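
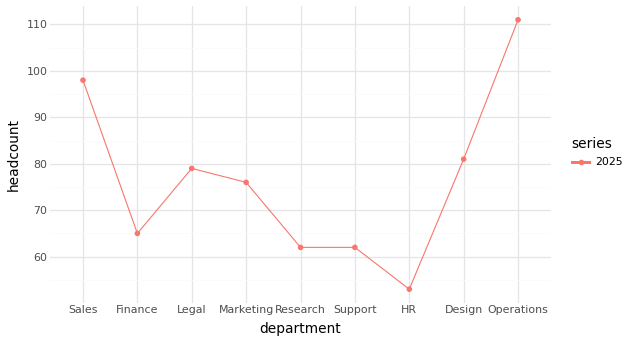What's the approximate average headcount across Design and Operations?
(80 + 110) / 2 ≈ 95.

≈ 95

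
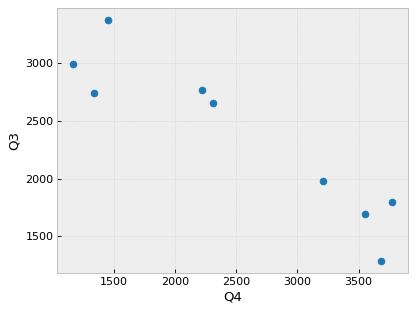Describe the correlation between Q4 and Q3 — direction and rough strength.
negative, strong

Points are negatively correlated; strong (|r| ≈ 0.9).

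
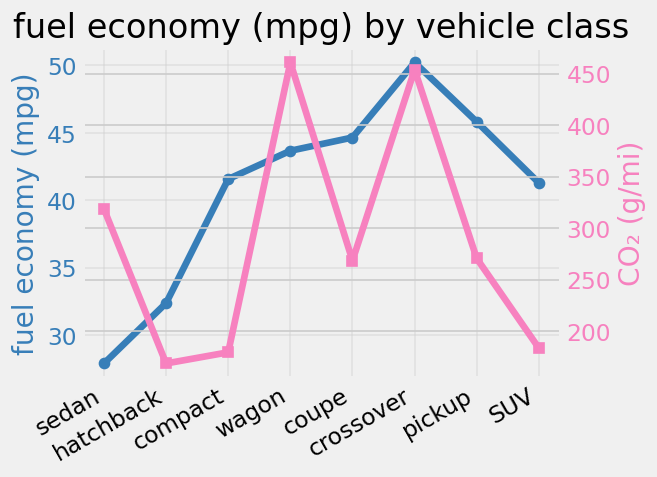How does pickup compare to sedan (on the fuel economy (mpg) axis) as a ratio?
pickup ≈ 46, sedan ≈ 28; 46/28 ≈ 1.64.

≈ 1.64×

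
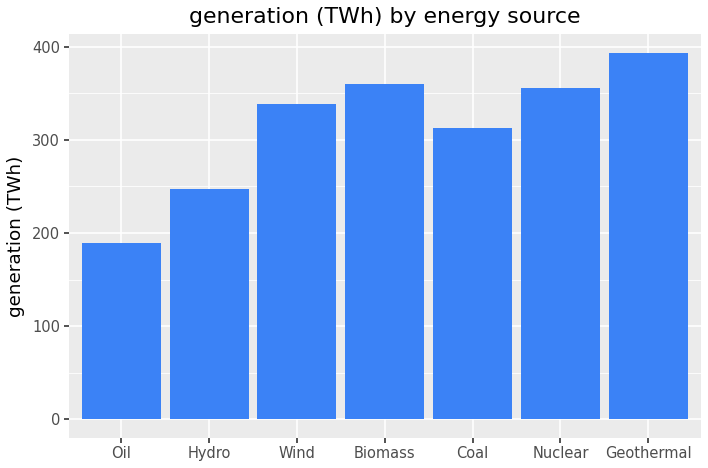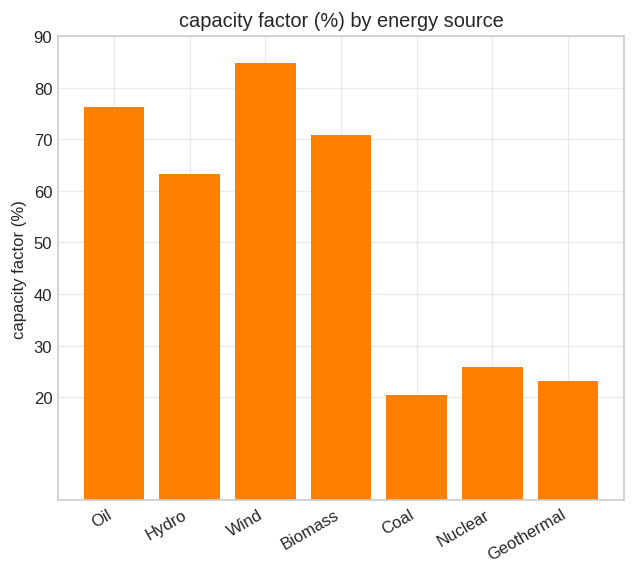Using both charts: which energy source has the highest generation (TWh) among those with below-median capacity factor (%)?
Chart 2 median capacity factor (%) ≈ 60; below-median energy sources: Coal, Nuclear, Geothermal. Among those, Geothermal has the highest generation (TWh) (≈ 400).

Geothermal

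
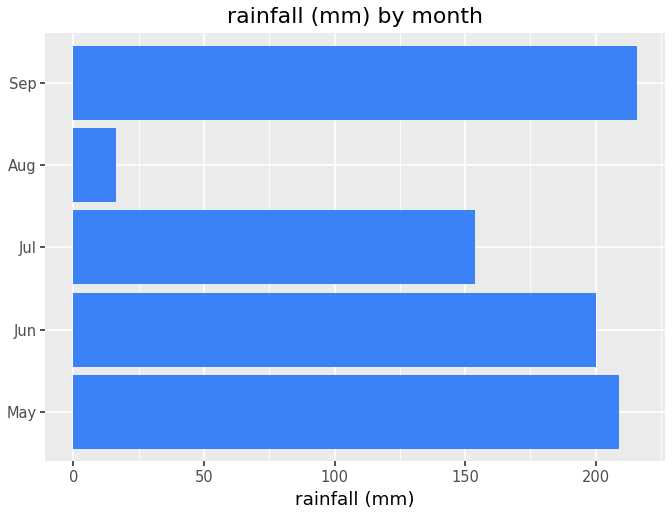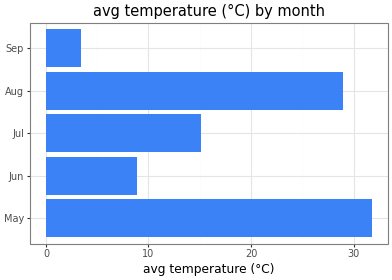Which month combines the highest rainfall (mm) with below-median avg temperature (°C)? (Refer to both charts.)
Chart 2 median avg temperature (°C) ≈ 15; below-median months: Jun, Sep. Among those, Sep has the highest rainfall (mm) (≈ 220).

Sep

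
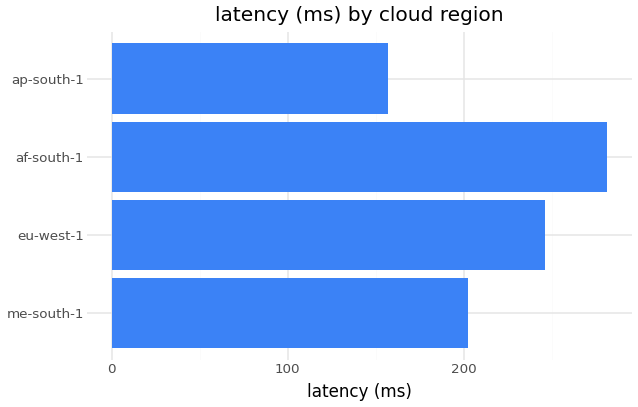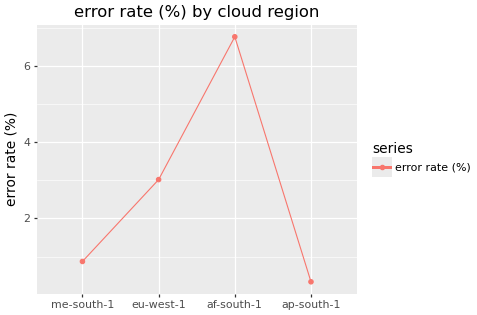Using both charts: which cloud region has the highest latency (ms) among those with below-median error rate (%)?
me-south-1

Chart 2 median error rate (%) ≈ 2; below-median cloud regions: me-south-1, ap-south-1. Among those, me-south-1 has the highest latency (ms) (≈ 200).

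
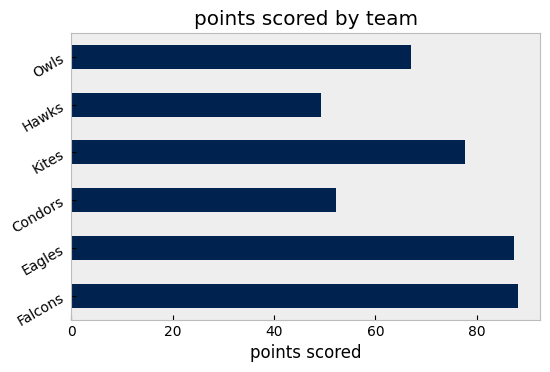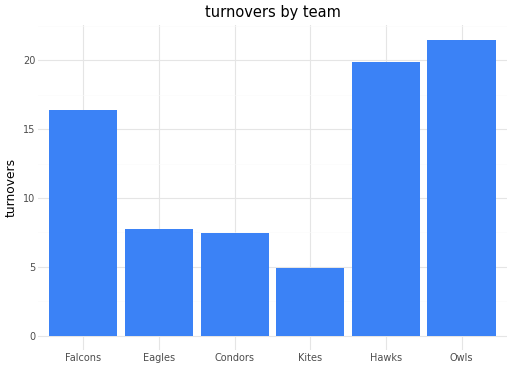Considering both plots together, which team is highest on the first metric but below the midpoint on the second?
Eagles

Chart 2 median turnovers ≈ 12; below-median teams: Eagles, Condors, Kites. Among those, Eagles has the highest points scored (≈ 90).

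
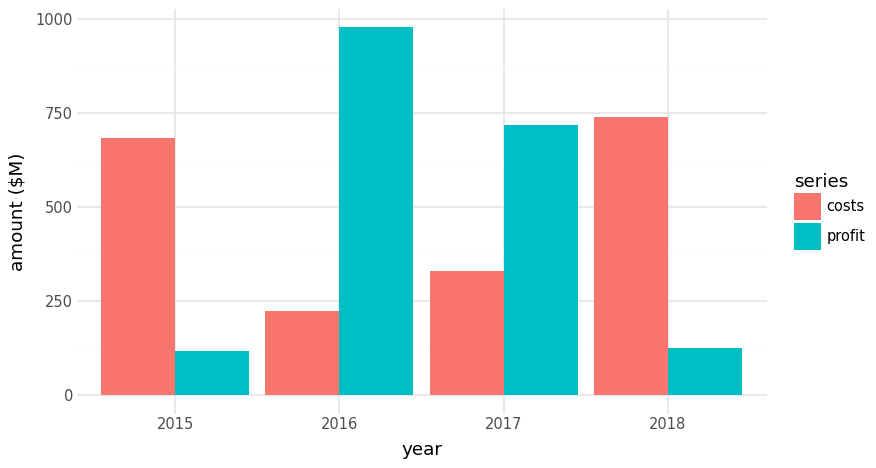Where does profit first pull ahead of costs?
2015: profit ≈ 100 vs costs ≈ 700 (not yet); 2016: profit ≈ 1000 vs costs ≈ 200 (first crossover).

2016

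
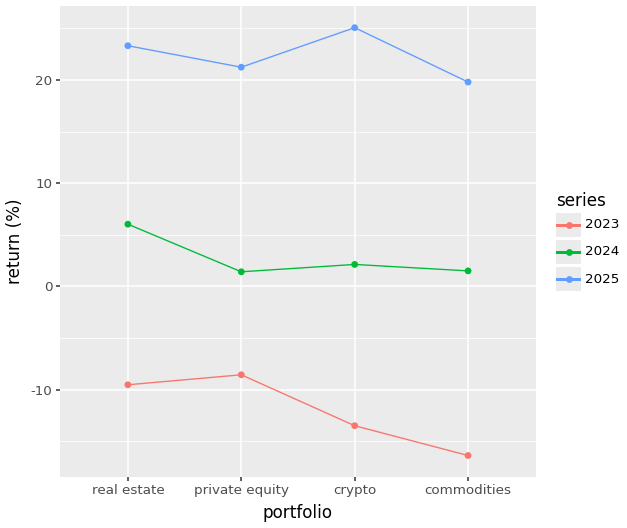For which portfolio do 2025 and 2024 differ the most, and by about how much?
crypto: 2025 ≈ 25, 2024 ≈ 0 → gap ≈ 25. Next-largest (private equity) is only ≈ 20.

crypto, ≈ 25 %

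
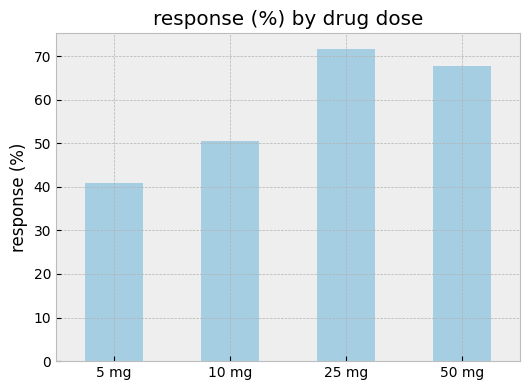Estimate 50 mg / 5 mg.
≈ 1.75×

50 mg ≈ 70, 5 mg ≈ 40; 70/40 ≈ 1.75.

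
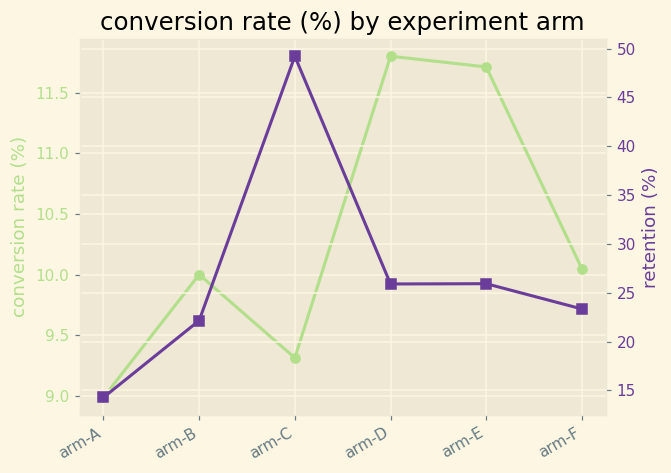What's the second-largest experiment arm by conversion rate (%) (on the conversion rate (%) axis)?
arm-E

Top 3 (on the conversion rate (%) axis): arm-D ≈ 12.0, arm-E ≈ 11.5, arm-F ≈ 10.0.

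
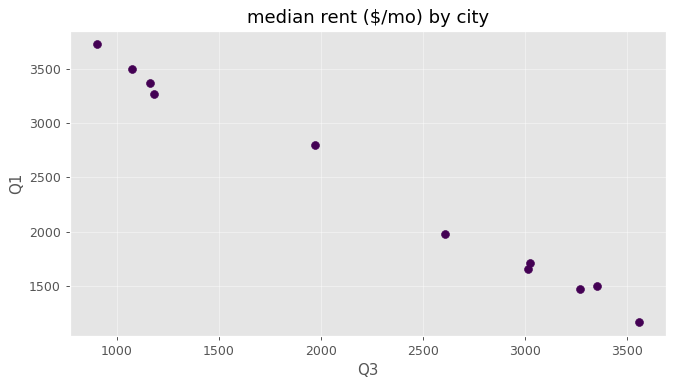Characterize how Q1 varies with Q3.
Points are negatively correlated; strong (|r| ≈ 1.0).

negative, strong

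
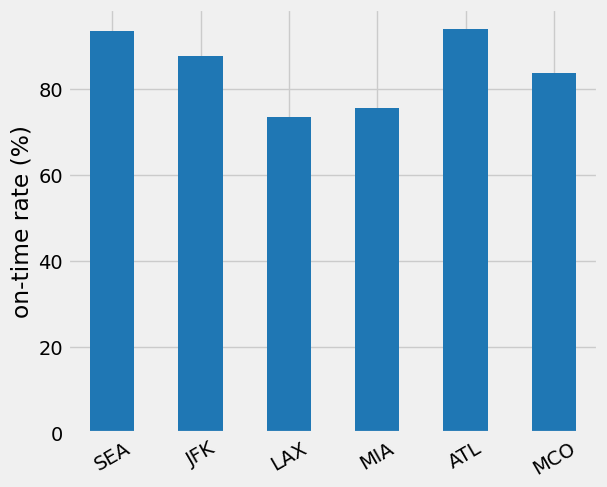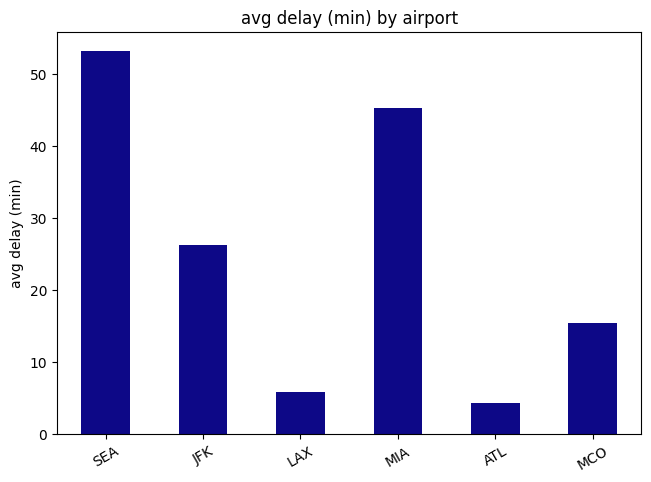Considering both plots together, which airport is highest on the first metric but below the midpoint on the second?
Chart 2 median avg delay (min) ≈ 20; below-median airports: LAX, ATL, MCO. Among those, ATL has the highest on-time rate (%) (≈ 90).

ATL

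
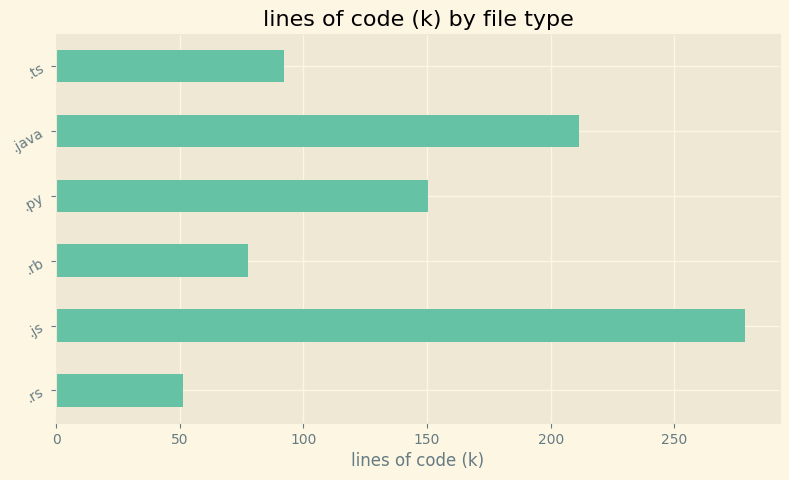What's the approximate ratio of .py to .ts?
≈ 1.5×

.py ≈ 150, .ts ≈ 100; 150/100 ≈ 1.5.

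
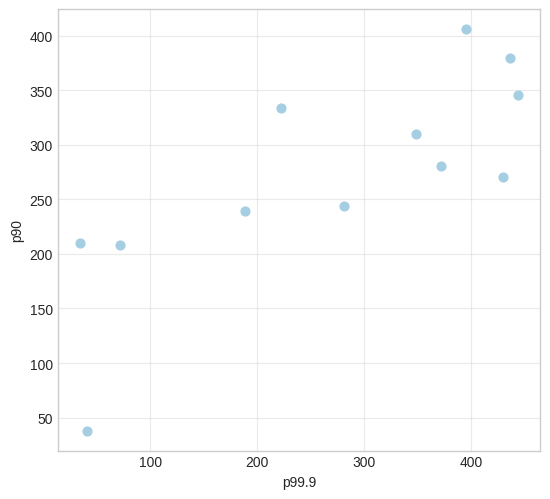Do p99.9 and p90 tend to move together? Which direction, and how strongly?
positive, strong

Points are positively correlated; strong (|r| ≈ 0.8).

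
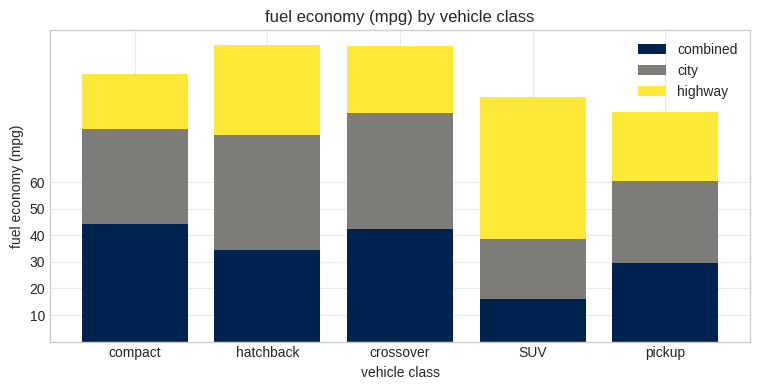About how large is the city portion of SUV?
≈ 20

city top ≈ 40, bottom ≈ 20; segment ≈ 20.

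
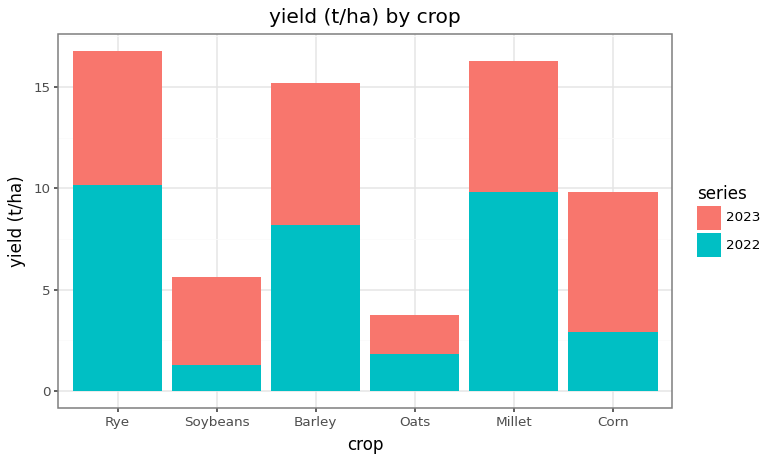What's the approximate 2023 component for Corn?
≈ 8

2023 top ≈ 10, bottom ≈ 2; segment ≈ 8.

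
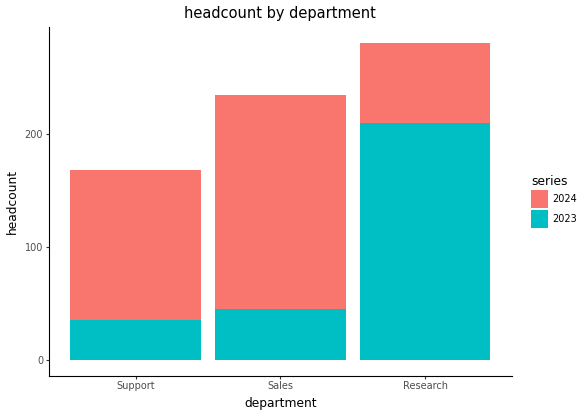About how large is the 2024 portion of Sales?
≈ 175

2024 top ≈ 225, bottom ≈ 50; segment ≈ 175.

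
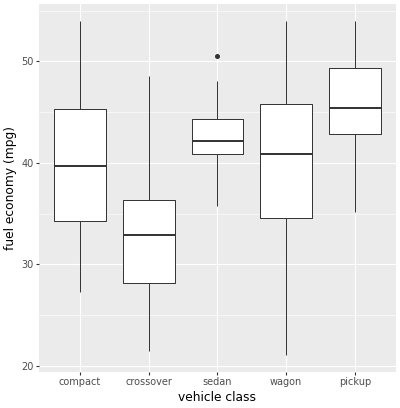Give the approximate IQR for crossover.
Q3 ≈ 36, Q1 ≈ 28; IQR ≈ 8.

≈ 8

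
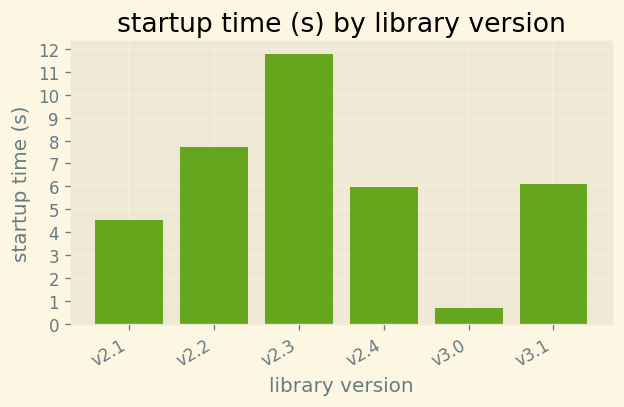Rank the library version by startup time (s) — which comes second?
Top 3: v2.3 ≈ 12, v2.2 ≈ 8, v3.1 ≈ 6.

v2.2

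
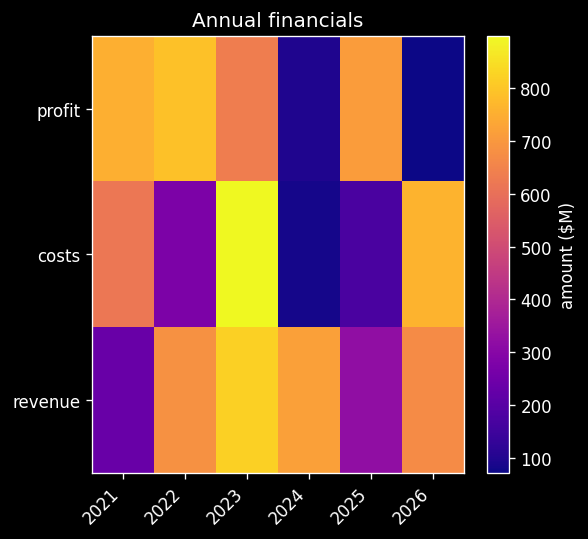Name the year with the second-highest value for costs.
2026

Top 3 for costs: 2023 ≈ 900, 2026 ≈ 800, 2021 ≈ 600.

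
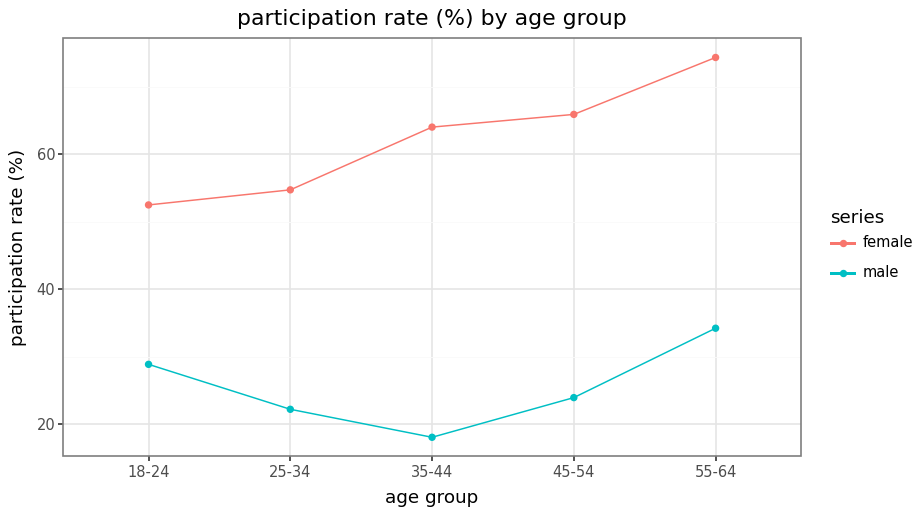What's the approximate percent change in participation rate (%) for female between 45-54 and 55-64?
≈ +15.4%

45-54 ≈ 65, 55-64 ≈ 75; (75 − 65) / 65 ≈ +15.4%.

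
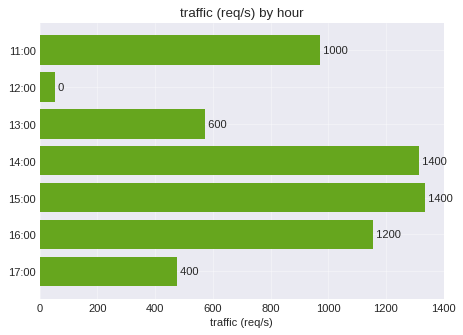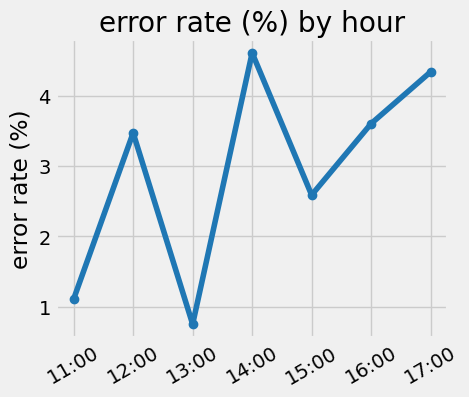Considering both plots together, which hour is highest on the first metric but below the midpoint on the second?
15:00

Chart 2 median error rate (%) ≈ 3.5; below-median hours: 11:00, 13:00, 15:00. Among those, 15:00 has the highest traffic (req/s) (≈ 1400).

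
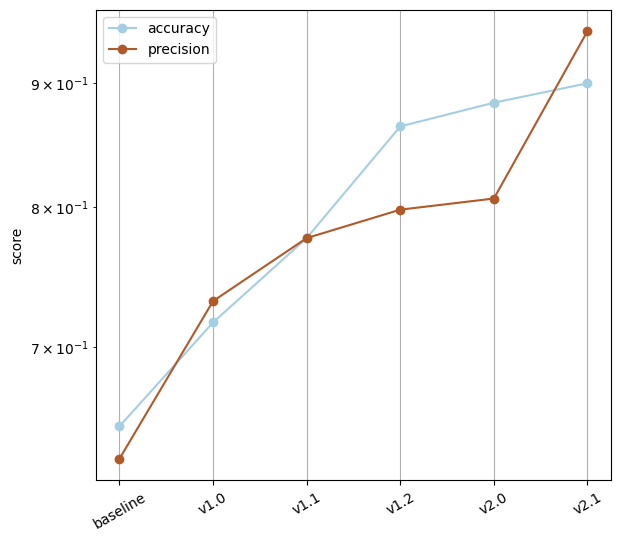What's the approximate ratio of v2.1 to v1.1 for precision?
v2.1 ≈ 0.95, v1.1 ≈ 0.80; 0.95/0.80 ≈ 1.19.

≈ 1.19×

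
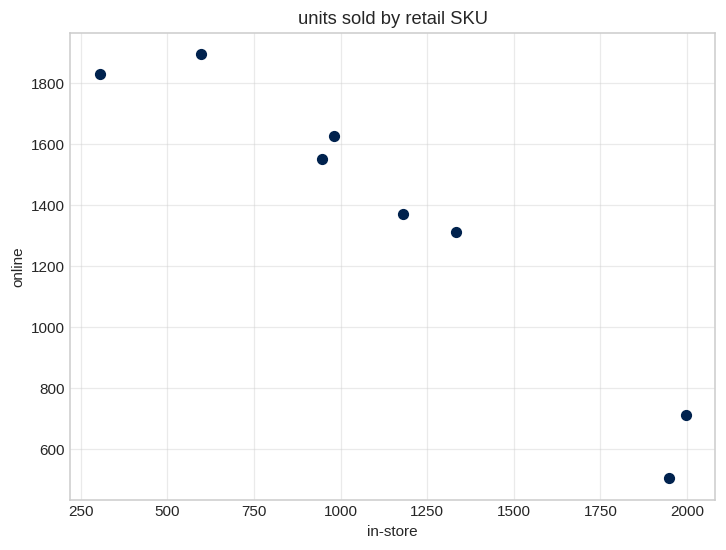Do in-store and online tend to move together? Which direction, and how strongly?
negative, strong

Points are negatively correlated; strong (|r| ≈ 1.0).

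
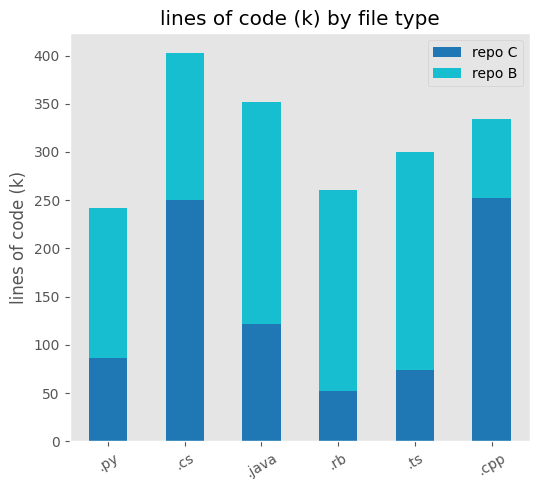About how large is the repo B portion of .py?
repo B top ≈ 250, bottom ≈ 100; segment ≈ 150.

≈ 150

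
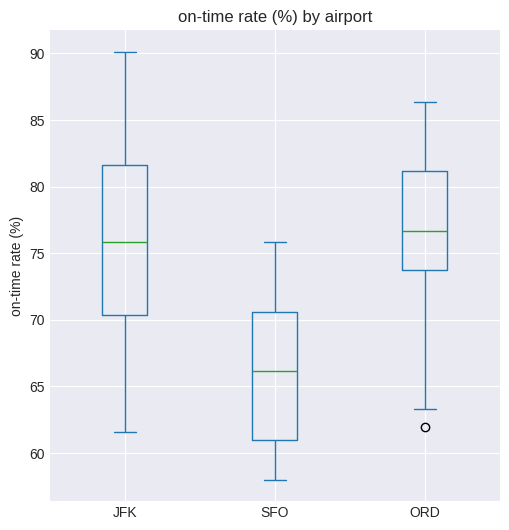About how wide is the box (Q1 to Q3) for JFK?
≈ 12

Q3 ≈ 82, Q1 ≈ 70; IQR ≈ 12.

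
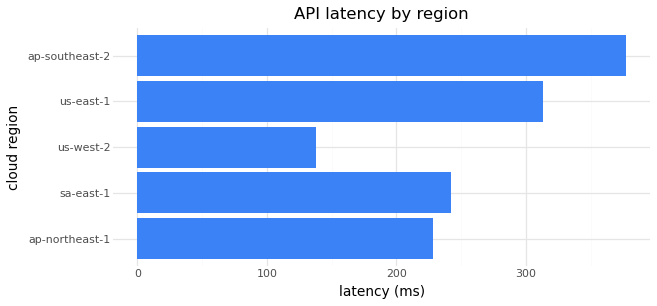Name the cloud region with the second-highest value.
us-east-1

Top 3: ap-southeast-2 ≈ 400, us-east-1 ≈ 300, sa-east-1 ≈ 250.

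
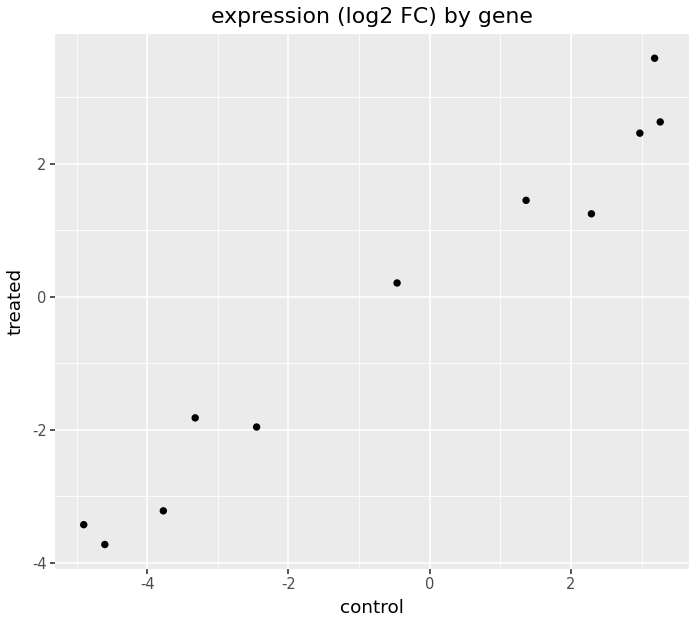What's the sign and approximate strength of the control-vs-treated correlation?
Points are positively correlated; strong (|r| ≈ 1.0).

positive, strong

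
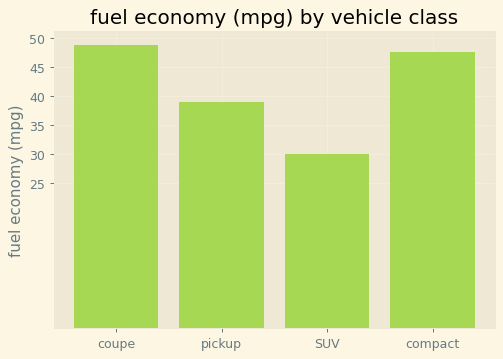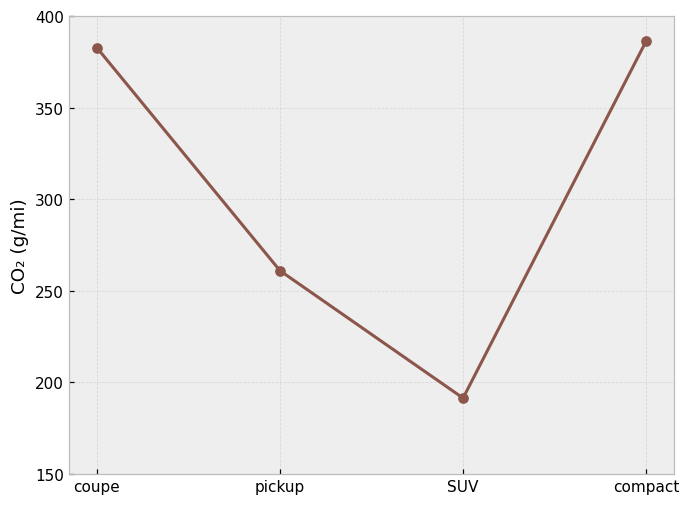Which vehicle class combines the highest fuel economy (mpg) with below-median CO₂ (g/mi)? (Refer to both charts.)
pickup

Chart 2 median CO₂ (g/mi) ≈ 300; below-median vehicle classes: pickup, SUV. Among those, pickup has the highest fuel economy (mpg) (≈ 40).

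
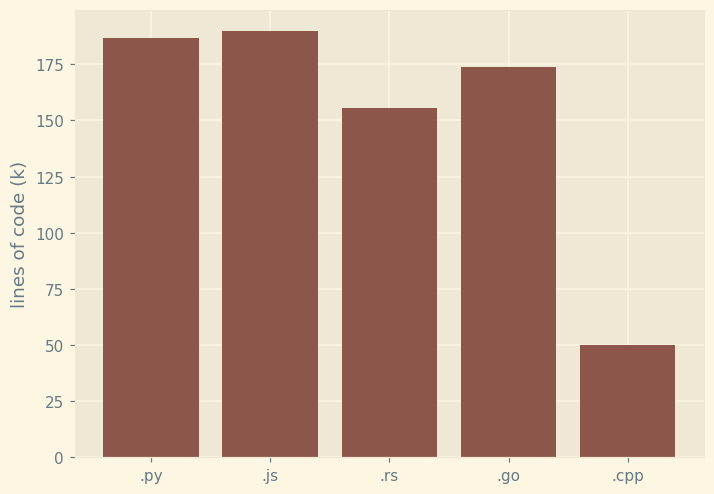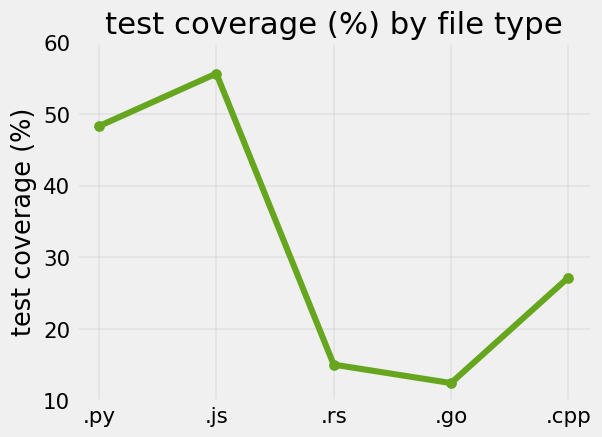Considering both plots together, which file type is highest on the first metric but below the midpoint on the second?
.go

Chart 2 median test coverage (%) ≈ 30; below-median file types: .rs, .go. Among those, .go has the highest lines of code (k) (≈ 180).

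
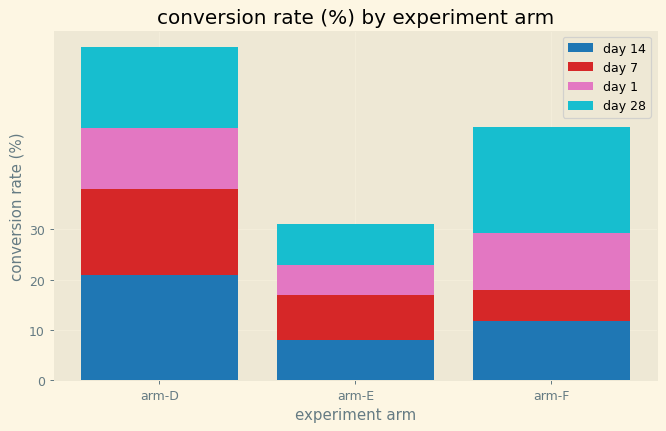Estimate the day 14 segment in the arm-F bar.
day 14 top ≈ 10, bottom ≈ 0; segment ≈ 10.

≈ 10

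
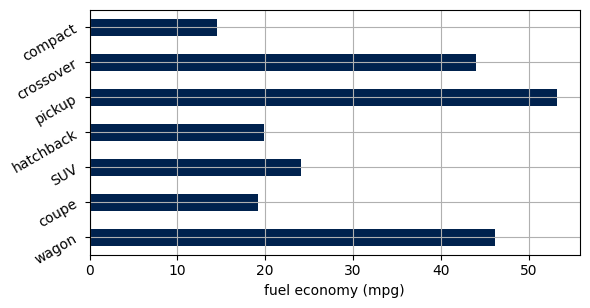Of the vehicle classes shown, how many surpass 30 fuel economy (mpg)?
3

Above 30: wagon, pickup, crossover.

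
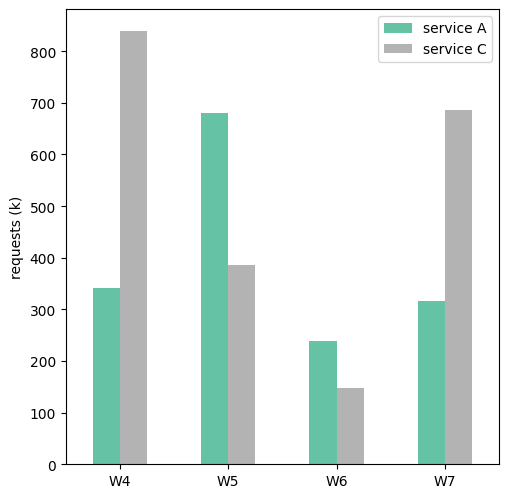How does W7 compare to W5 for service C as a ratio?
≈ 1.75×

W7 ≈ 700, W5 ≈ 400; 700/400 ≈ 1.75.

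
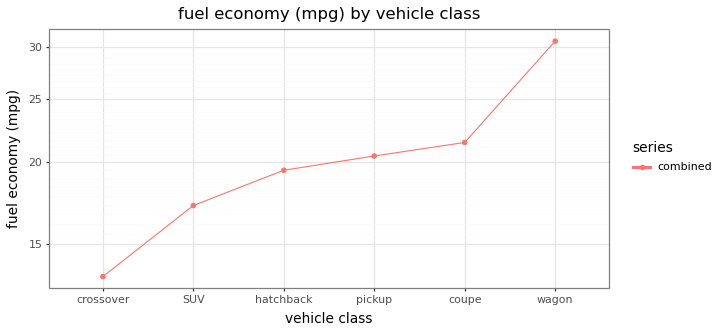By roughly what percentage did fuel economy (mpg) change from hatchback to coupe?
hatchback ≈ 20, coupe ≈ 22; (22 − 20) / 20 ≈ +10%.

≈ +10%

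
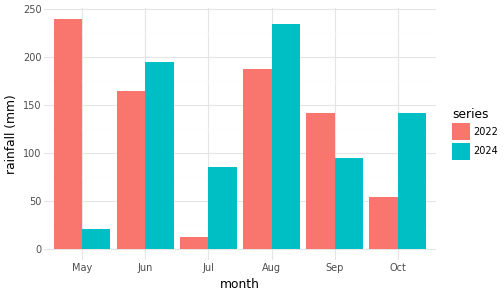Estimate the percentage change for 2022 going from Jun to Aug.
Jun ≈ 160, Aug ≈ 180; (180 − 160) / 160 ≈ +12.5%.

≈ +12.5%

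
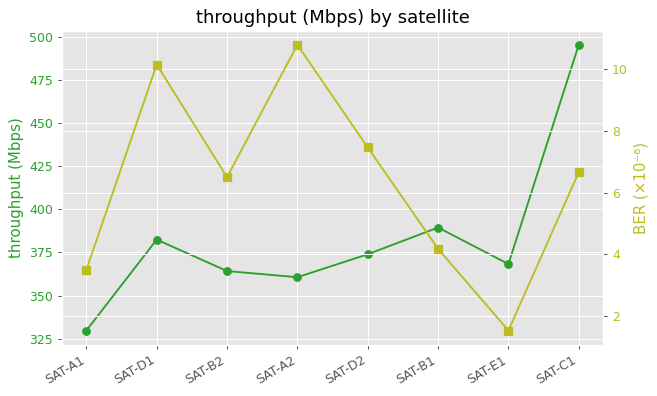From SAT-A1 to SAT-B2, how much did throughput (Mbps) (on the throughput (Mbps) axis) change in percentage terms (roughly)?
≈ +12.5%

SAT-A1 ≈ 320, SAT-B2 ≈ 360; (360 − 320) / 320 ≈ +12.5%.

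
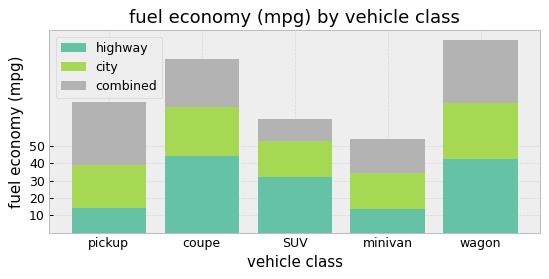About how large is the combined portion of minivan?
combined top ≈ 50, bottom ≈ 30; segment ≈ 20.

≈ 20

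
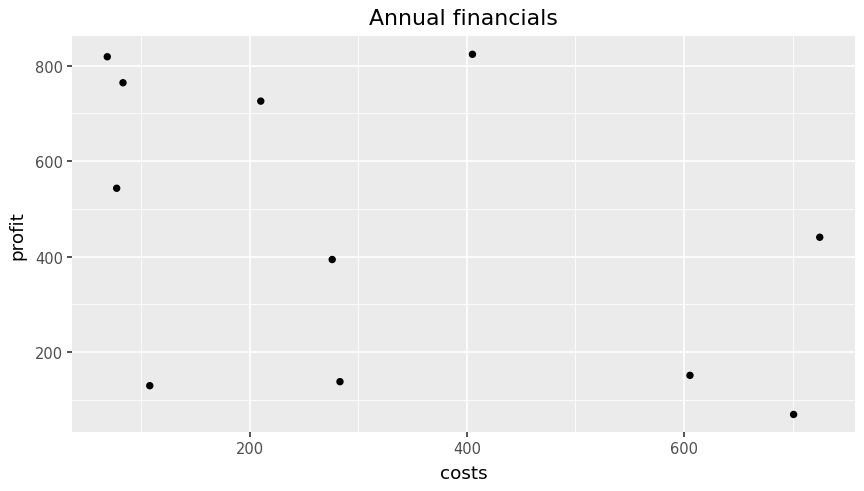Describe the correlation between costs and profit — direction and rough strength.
negative, moderate

Points are negatively correlated; moderate (|r| ≈ 0.5).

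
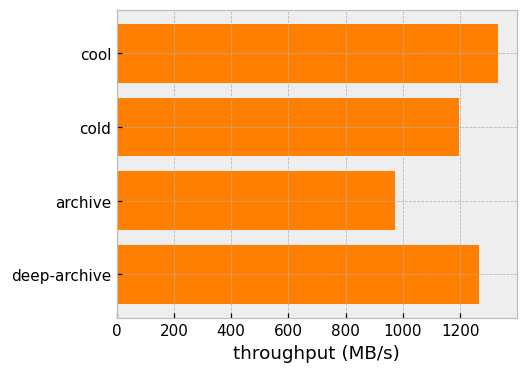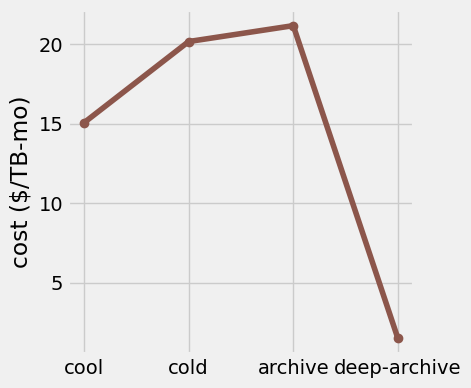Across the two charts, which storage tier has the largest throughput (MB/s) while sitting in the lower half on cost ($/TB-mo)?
cool

Chart 2 median cost ($/TB-mo) ≈ 18; below-median storage tiers: cool, deep-archive. Among those, cool has the highest throughput (MB/s) (≈ 1400).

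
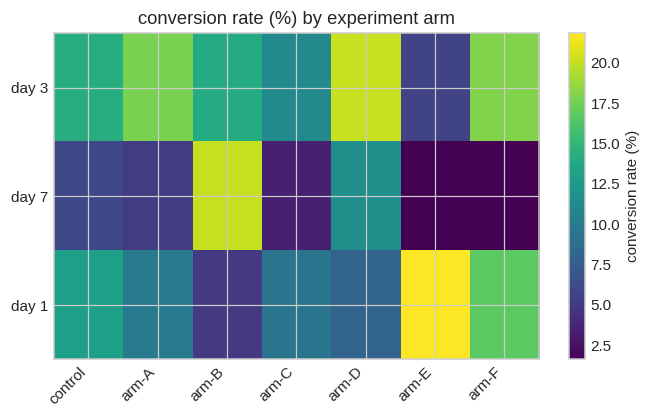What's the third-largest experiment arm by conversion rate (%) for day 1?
Top 4 for day 1: arm-E ≈ 22, arm-F ≈ 16, control ≈ 14, arm-A ≈ 10.

control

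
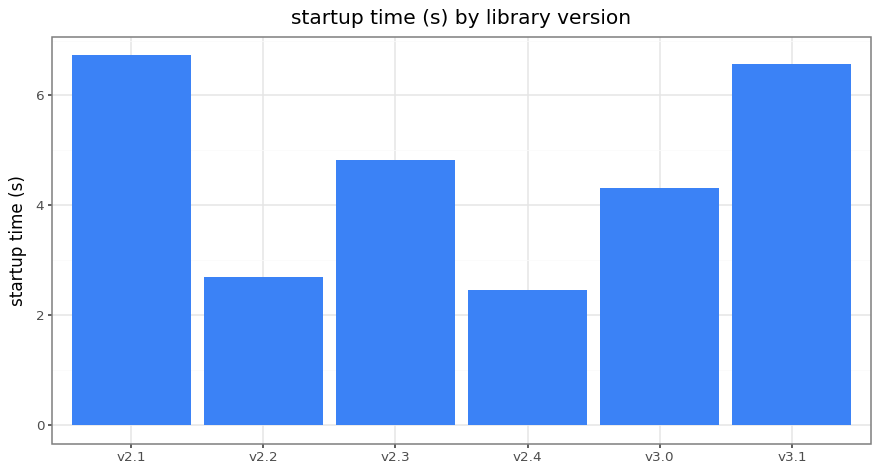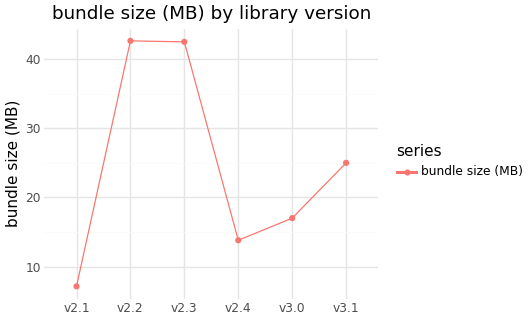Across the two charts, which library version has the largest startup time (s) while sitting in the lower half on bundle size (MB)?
Chart 2 median bundle size (MB) ≈ 20; below-median library versions: v2.1, v2.4, v3.0. Among those, v2.1 has the highest startup time (s) (≈ 7).

v2.1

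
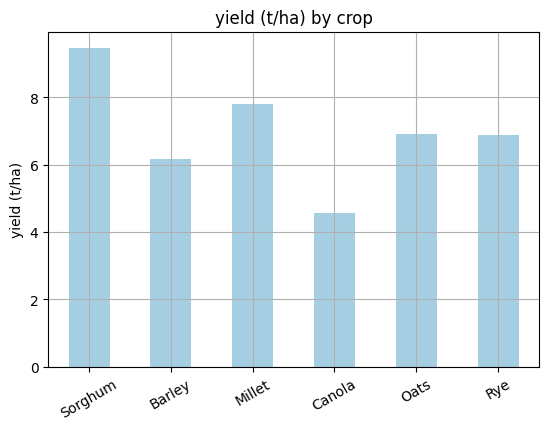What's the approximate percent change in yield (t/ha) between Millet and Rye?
≈ -12.5%

Millet ≈ 8, Rye ≈ 7; (7 − 8) / 8 ≈ -12.5%.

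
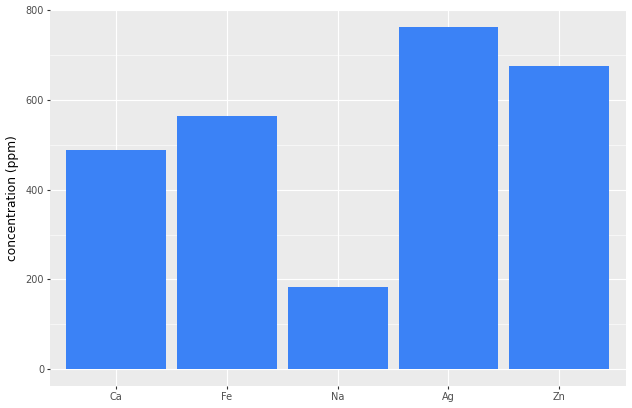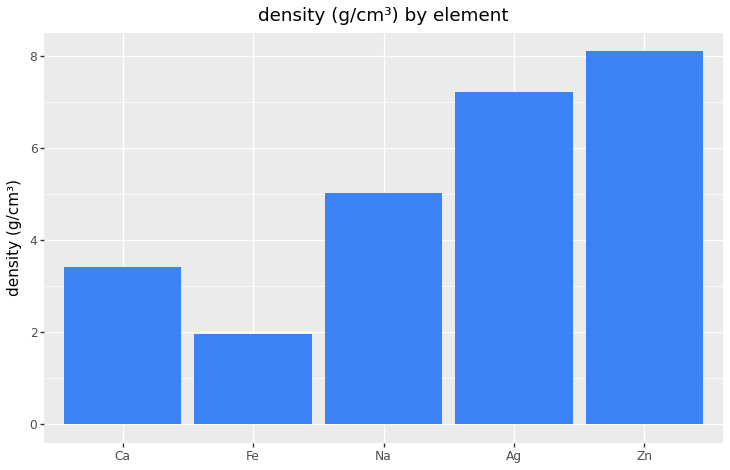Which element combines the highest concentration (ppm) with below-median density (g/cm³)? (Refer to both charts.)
Fe

Chart 2 median density (g/cm³) ≈ 5; below-median elements: Ca, Fe. Among those, Fe has the highest concentration (ppm) (≈ 600).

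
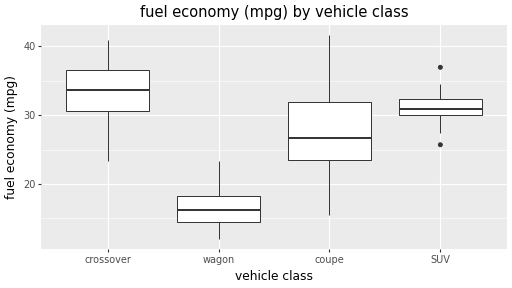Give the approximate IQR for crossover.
Q3 ≈ 36, Q1 ≈ 30; IQR ≈ 6.

≈ 6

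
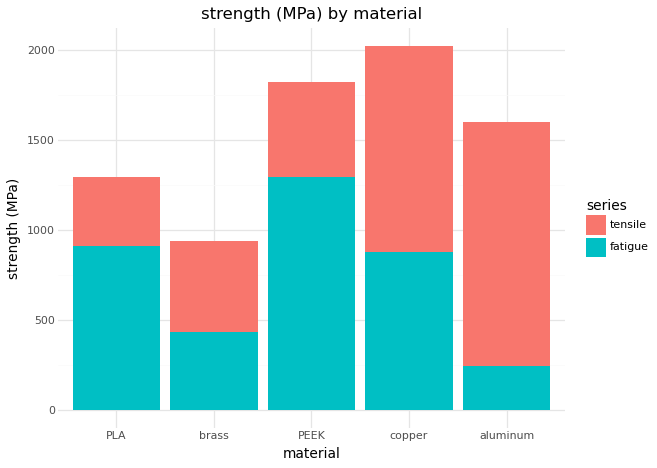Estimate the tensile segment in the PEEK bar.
≈ 600

tensile top ≈ 1800, bottom ≈ 1200; segment ≈ 600.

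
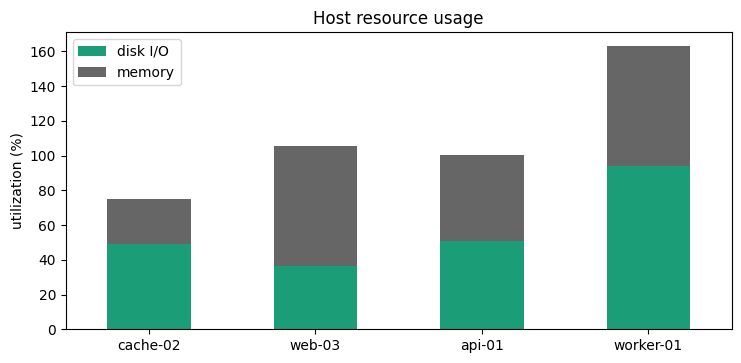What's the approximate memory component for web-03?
≈ 60

memory top ≈ 100, bottom ≈ 40; segment ≈ 60.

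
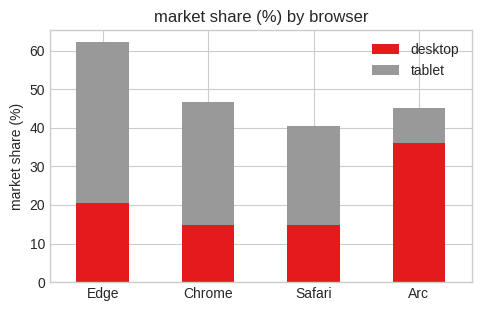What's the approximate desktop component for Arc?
≈ 40

desktop top ≈ 40, bottom ≈ 0; segment ≈ 40.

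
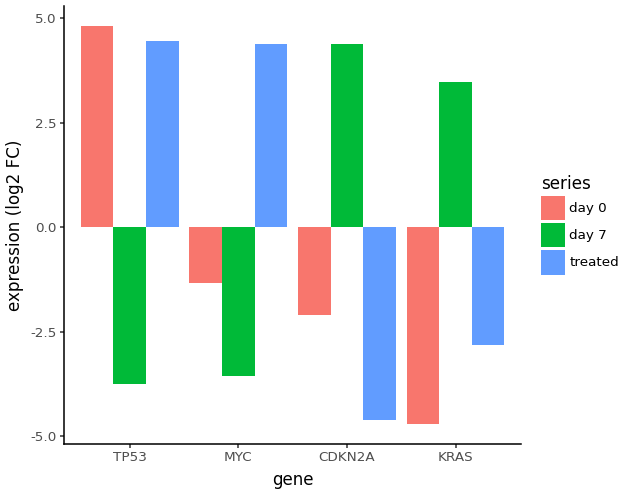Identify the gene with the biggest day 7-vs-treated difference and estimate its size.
CDKN2A: day 7 ≈ 4, treated ≈ -5 → gap ≈ 9. Next-largest (TP53) is only ≈ 8.

CDKN2A, ≈ 9 log2 FC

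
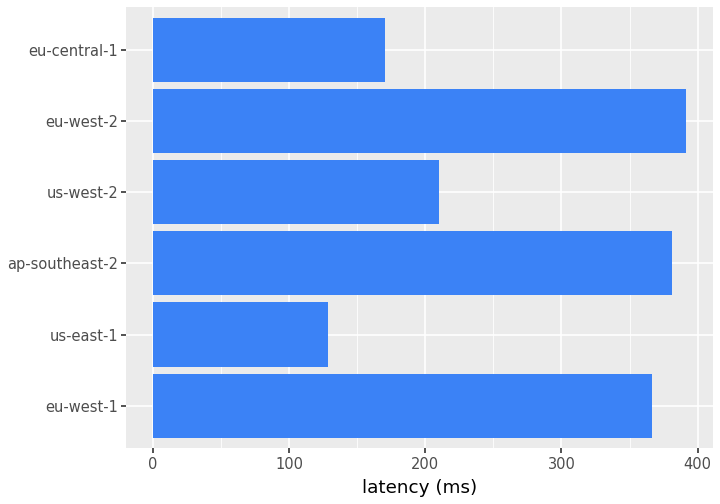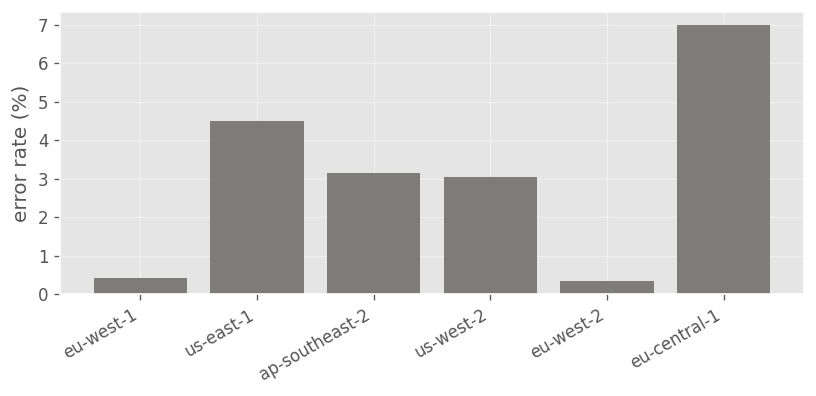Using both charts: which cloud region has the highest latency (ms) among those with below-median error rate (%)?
Chart 2 median error rate (%) ≈ 3; below-median cloud regions: eu-west-1, us-west-2, eu-west-2. Among those, eu-west-2 has the highest latency (ms) (≈ 400).

eu-west-2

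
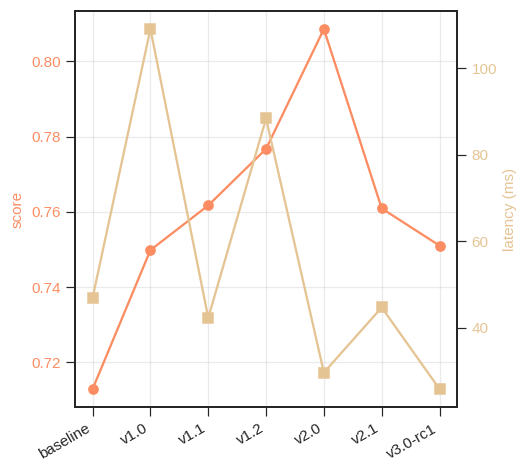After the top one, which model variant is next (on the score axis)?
Top 3 (on the score axis): v2.0 ≈ 0.81, v1.2 ≈ 0.78, v1.1 ≈ 0.76.

v1.2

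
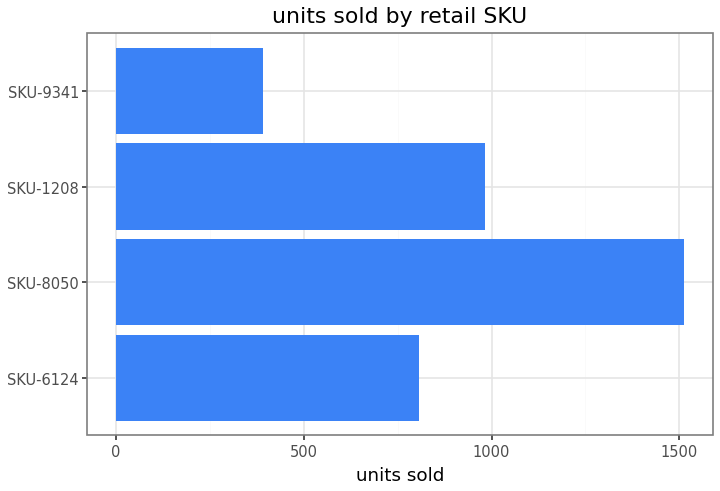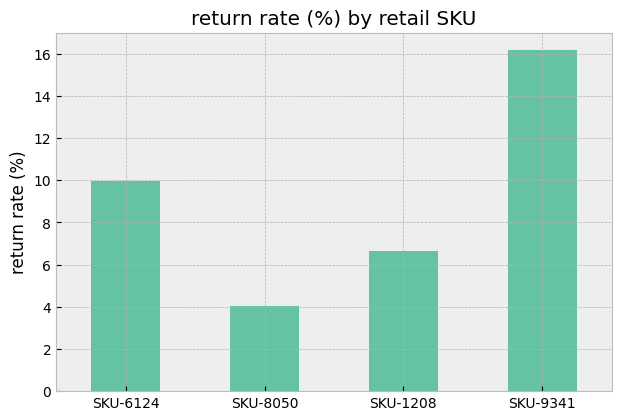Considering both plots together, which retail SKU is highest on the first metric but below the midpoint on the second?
SKU-8050

Chart 2 median return rate (%) ≈ 8; below-median retail SKUs: SKU-8050, SKU-1208. Among those, SKU-8050 has the highest units sold (≈ 1600).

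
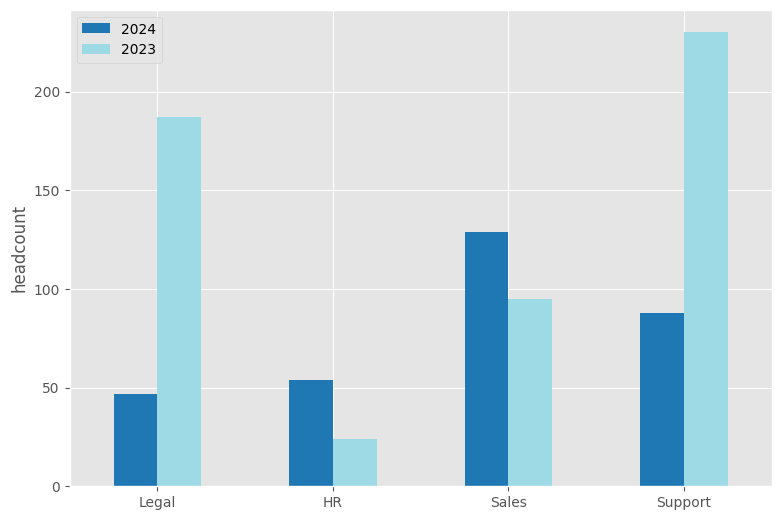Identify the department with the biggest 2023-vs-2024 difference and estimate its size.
Support, ≈ 160

Support: 2023 ≈ 240, 2024 ≈ 80 → gap ≈ 160. Next-largest (Legal) is only ≈ 140.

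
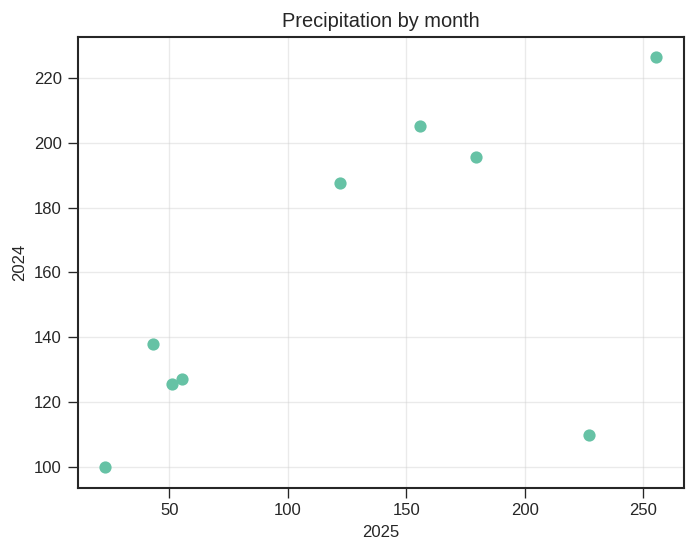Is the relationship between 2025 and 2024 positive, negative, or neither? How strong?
positive, moderate

Points are positively correlated; moderate (|r| ≈ 0.6).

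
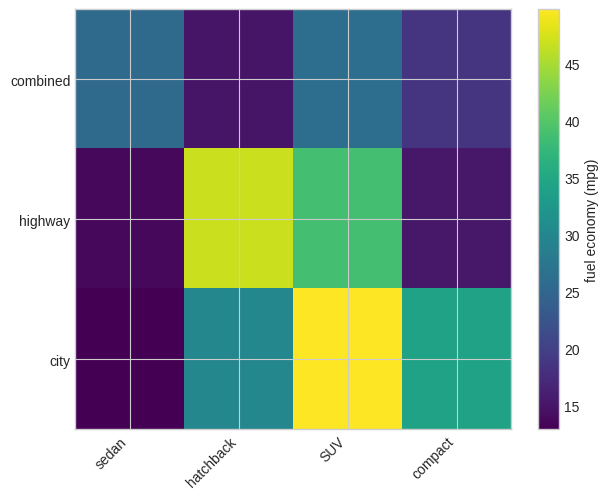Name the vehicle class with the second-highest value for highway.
SUV

Top 3 for highway: hatchback ≈ 45, SUV ≈ 40, compact ≈ 15.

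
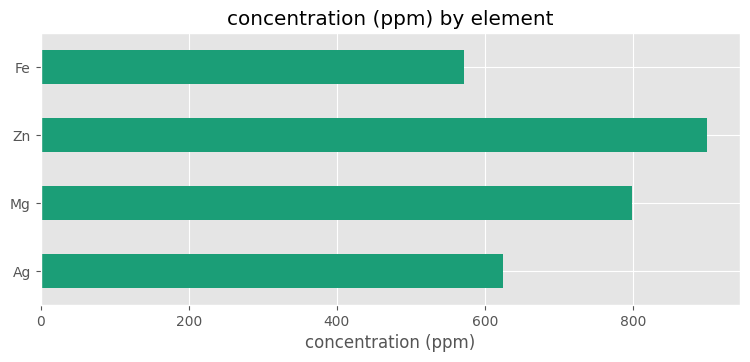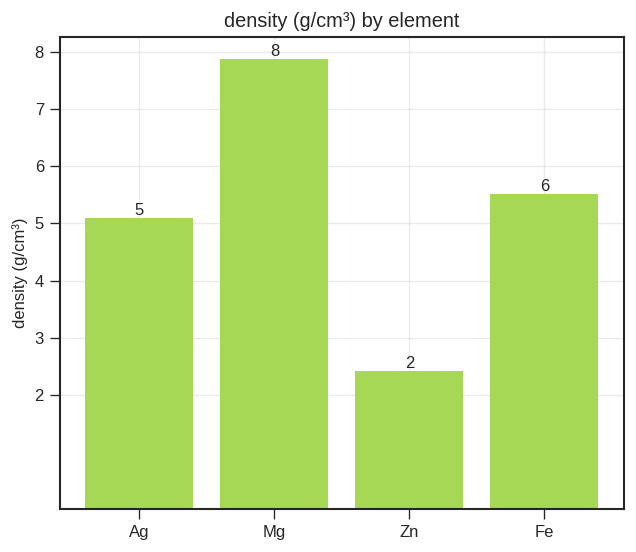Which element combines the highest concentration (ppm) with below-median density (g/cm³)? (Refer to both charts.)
Chart 2 median density (g/cm³) ≈ 5; below-median elements: Ag, Zn. Among those, Zn has the highest concentration (ppm) (≈ 900).

Zn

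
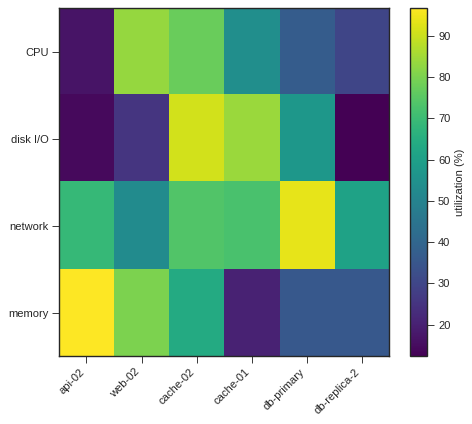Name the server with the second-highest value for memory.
Top 3 for memory: api-02 ≈ 100, web-02 ≈ 80, cache-02 ≈ 60.

web-02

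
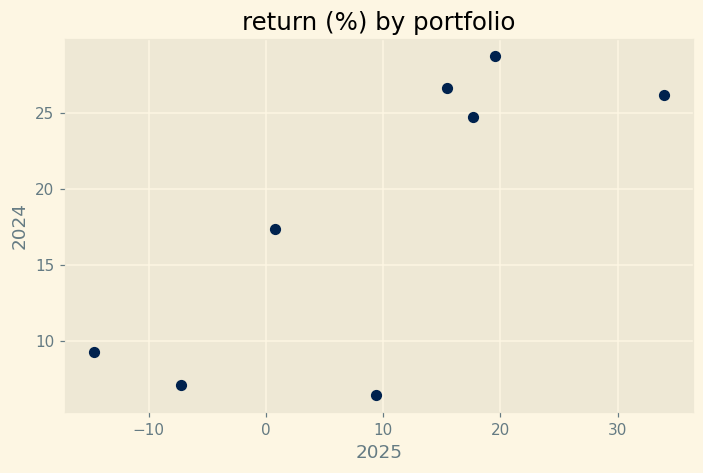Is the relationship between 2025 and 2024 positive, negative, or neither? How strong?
Points are positively correlated; strong (|r| ≈ 0.8).

positive, strong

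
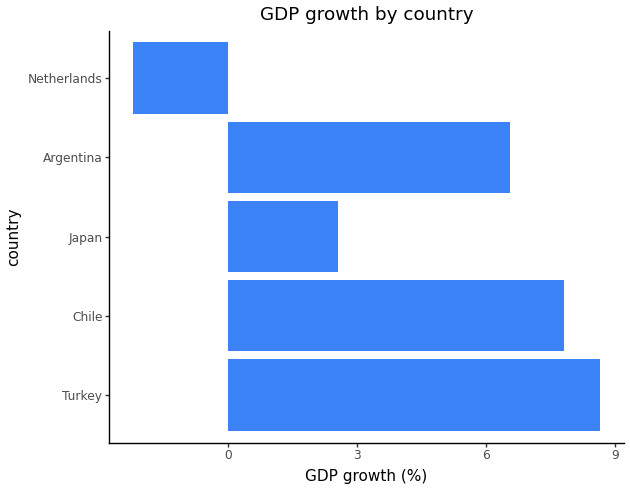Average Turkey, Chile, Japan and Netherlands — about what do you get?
(9 + 8 + 3 + -2) / 4 ≈ 4.

≈ 4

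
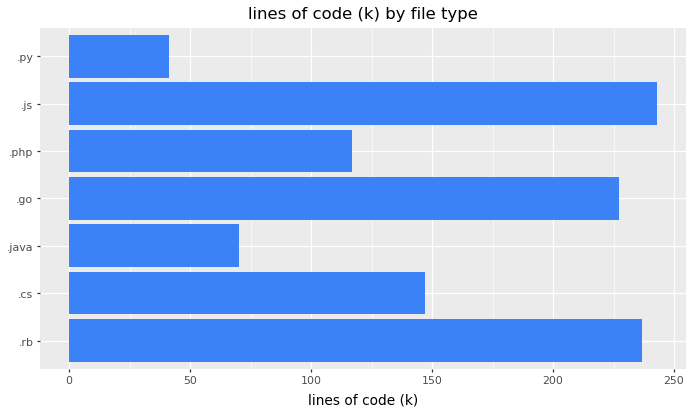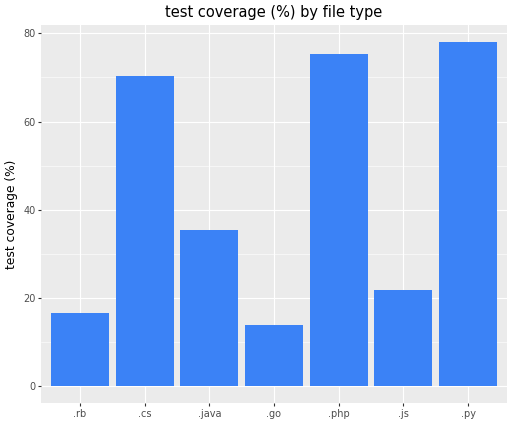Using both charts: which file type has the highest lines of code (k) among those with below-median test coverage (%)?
.js

Chart 2 median test coverage (%) ≈ 40; below-median file types: .rb, .go, .js. Among those, .js has the highest lines of code (k) (≈ 250).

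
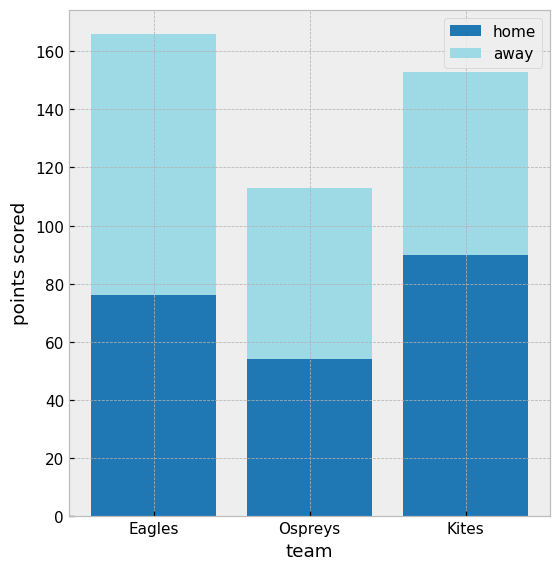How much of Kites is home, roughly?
≈ 80

home top ≈ 80, bottom ≈ 0; segment ≈ 80.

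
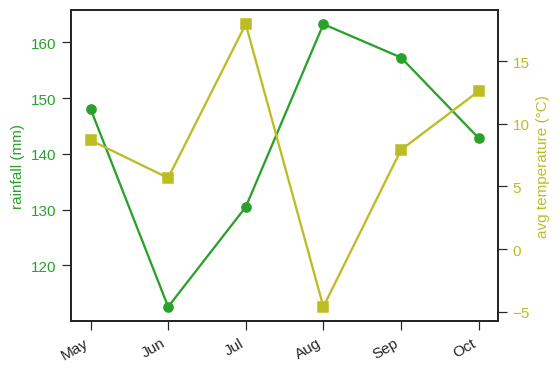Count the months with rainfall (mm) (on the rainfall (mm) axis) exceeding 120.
Above 120: May, Jul, Aug, Sep, Oct.

5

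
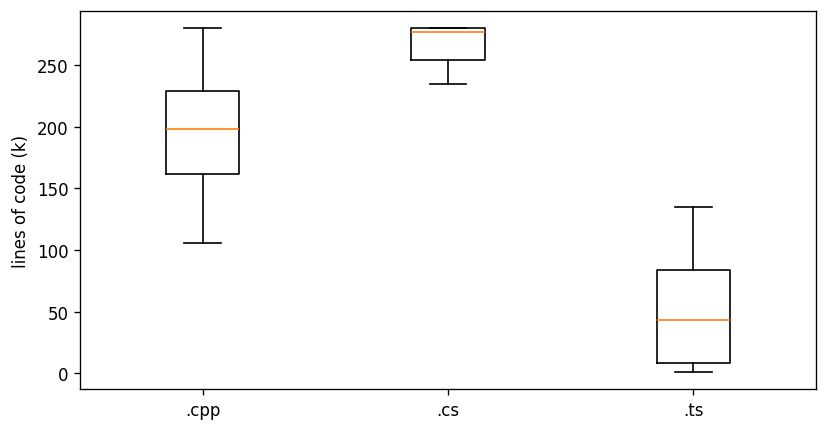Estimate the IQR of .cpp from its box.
Q3 ≈ 220, Q1 ≈ 160; IQR ≈ 60.

≈ 60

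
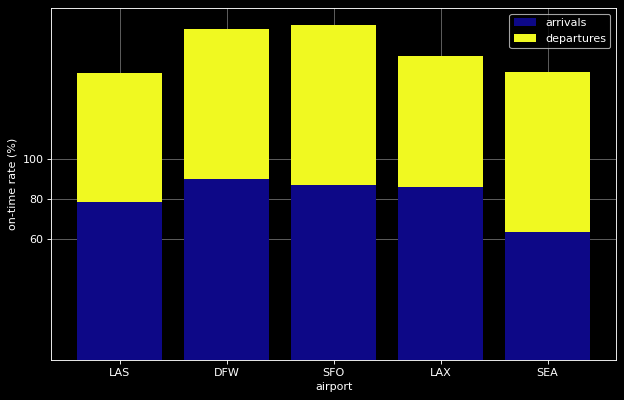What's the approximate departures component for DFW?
≈ 80

departures top ≈ 160, bottom ≈ 80; segment ≈ 80.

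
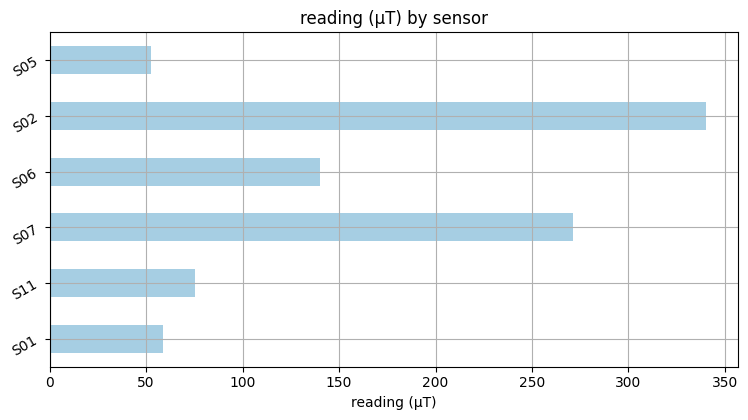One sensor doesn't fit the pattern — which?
S02

S02 ≈ 350; the rest sit between ≈ 50 and ≈ 250.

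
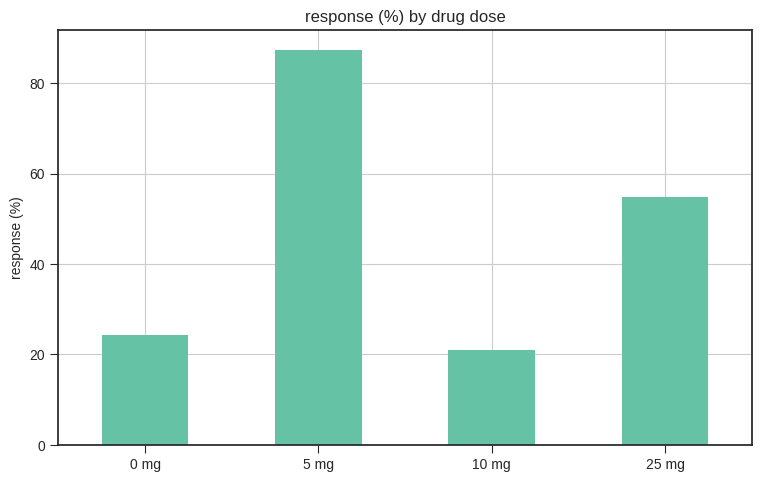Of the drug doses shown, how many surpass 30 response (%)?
2

Above 30: 5 mg, 25 mg.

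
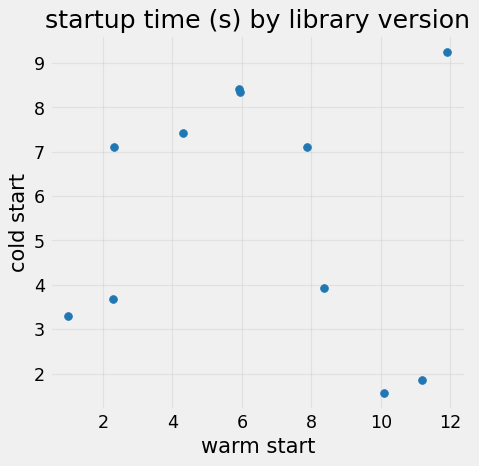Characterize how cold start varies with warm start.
no clear correlation

Points are roughly uncorrelated; weak (|r| ≈ 0.1).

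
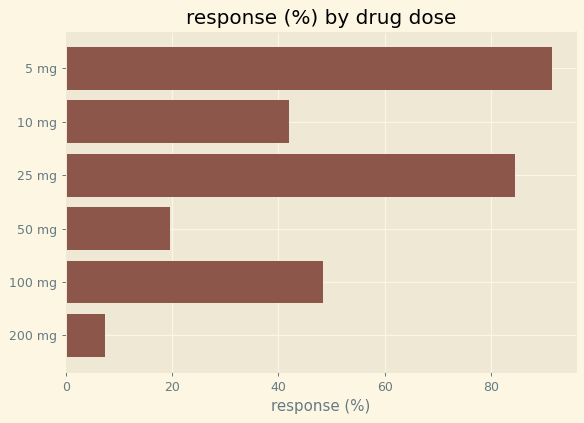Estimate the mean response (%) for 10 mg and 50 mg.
≈ 30

(40 + 20) / 2 ≈ 30.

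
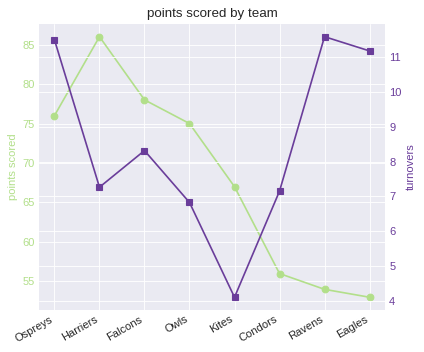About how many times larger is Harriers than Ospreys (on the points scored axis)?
≈ 1.13×

Harriers ≈ 85, Ospreys ≈ 75; 85/75 ≈ 1.13.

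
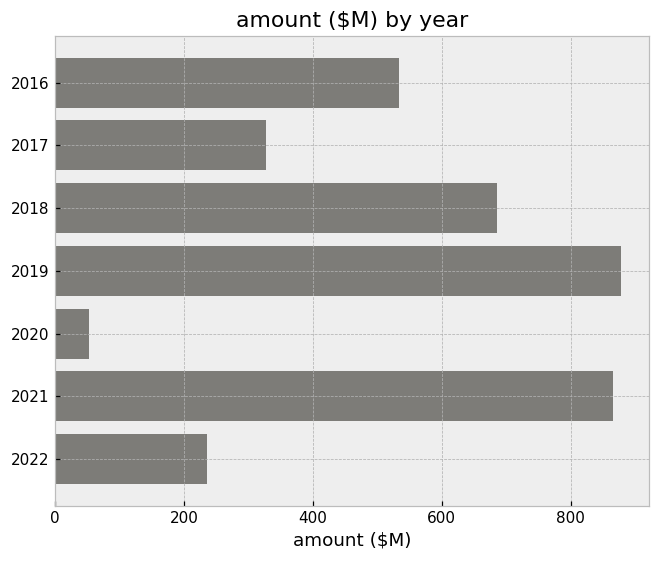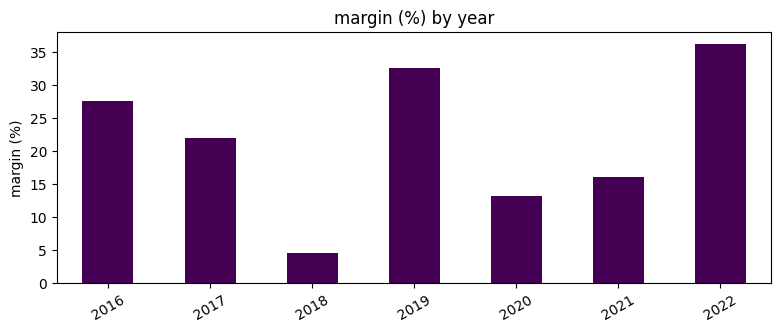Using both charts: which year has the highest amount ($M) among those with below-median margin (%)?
Chart 2 median margin (%) ≈ 20; below-median years: 2018, 2020, 2021. Among those, 2021 has the highest amount ($M) (≈ 900).

2021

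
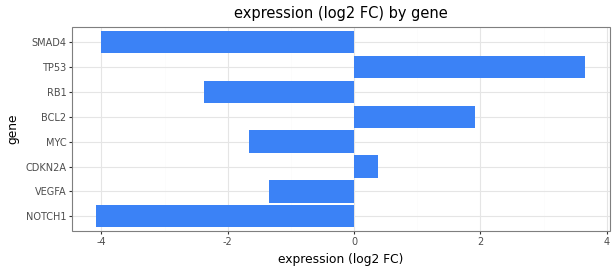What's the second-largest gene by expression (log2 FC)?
Top 3: TP53 ≈ 4, BCL2 ≈ 2, CDKN2A ≈ 0.

BCL2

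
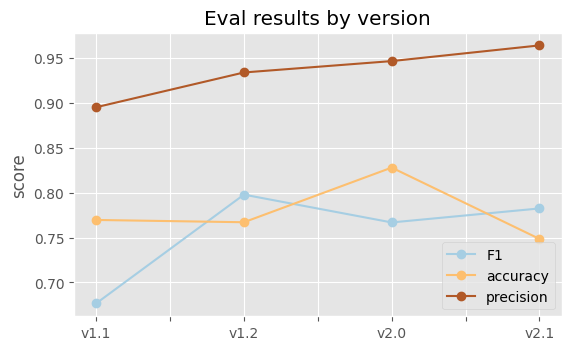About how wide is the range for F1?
≈ 0.10

Max v1.2 ≈ 0.80, min v1.1 ≈ 0.70; range ≈ 0.10.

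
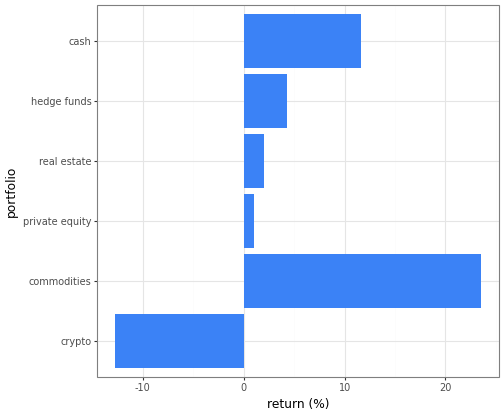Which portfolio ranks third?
hedge funds

Top 4: commodities ≈ 25, cash ≈ 10, hedge funds ≈ 5, real estate ≈ 0.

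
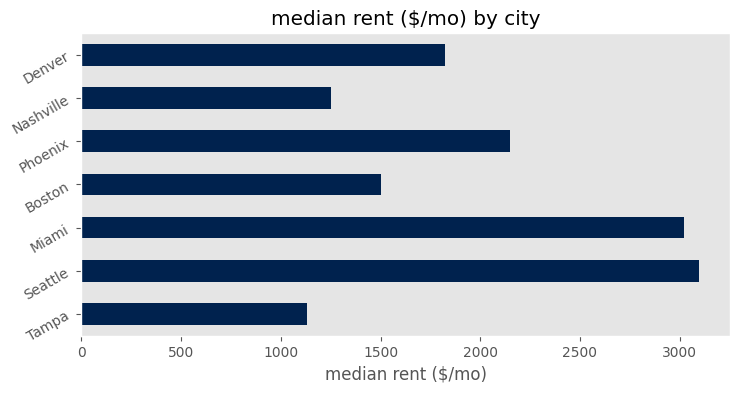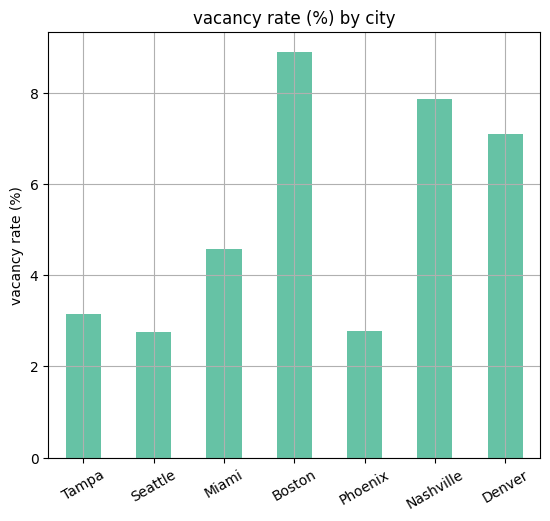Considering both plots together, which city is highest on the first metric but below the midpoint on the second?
Chart 2 median vacancy rate (%) ≈ 5; below-median cities: Tampa, Seattle, Phoenix. Among those, Seattle has the highest median rent ($/mo) (≈ 3000).

Seattle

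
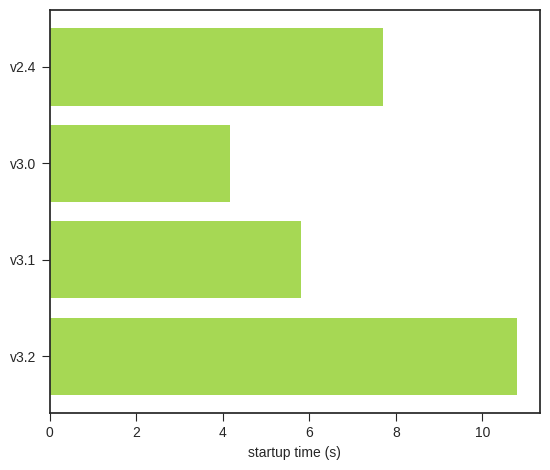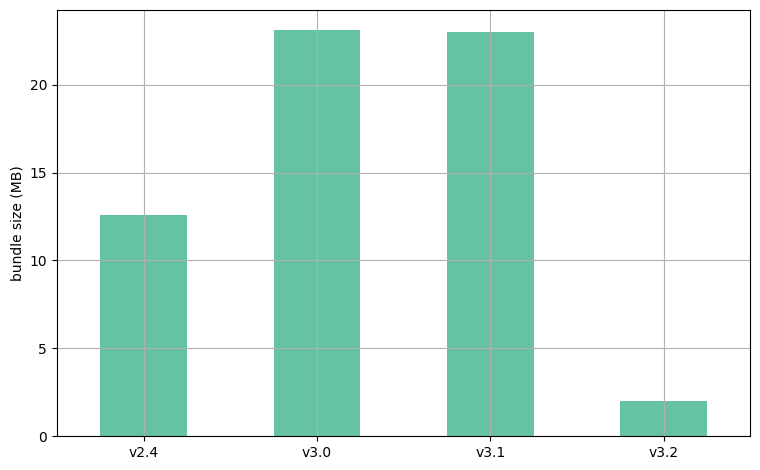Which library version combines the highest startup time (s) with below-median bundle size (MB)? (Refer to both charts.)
Chart 2 median bundle size (MB) ≈ 20; below-median library versions: v2.4, v3.2. Among those, v3.2 has the highest startup time (s) (≈ 11).

v3.2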